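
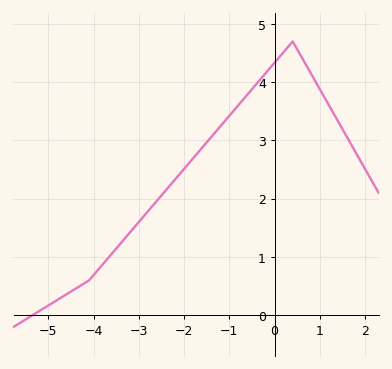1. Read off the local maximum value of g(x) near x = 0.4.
4.7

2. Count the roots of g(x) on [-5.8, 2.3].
1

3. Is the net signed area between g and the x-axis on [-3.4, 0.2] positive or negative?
positive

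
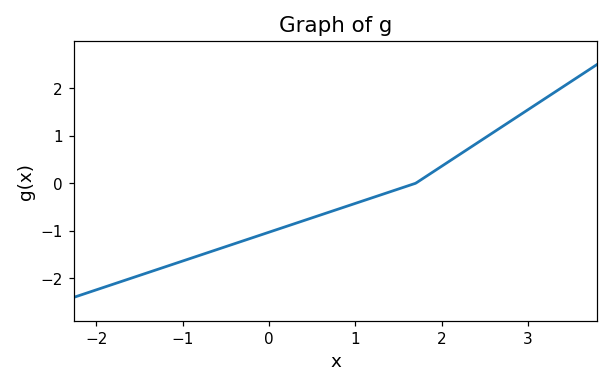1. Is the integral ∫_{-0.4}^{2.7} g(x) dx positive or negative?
negative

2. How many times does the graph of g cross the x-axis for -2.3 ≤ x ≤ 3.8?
1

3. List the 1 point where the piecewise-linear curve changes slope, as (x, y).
(1.7, 0)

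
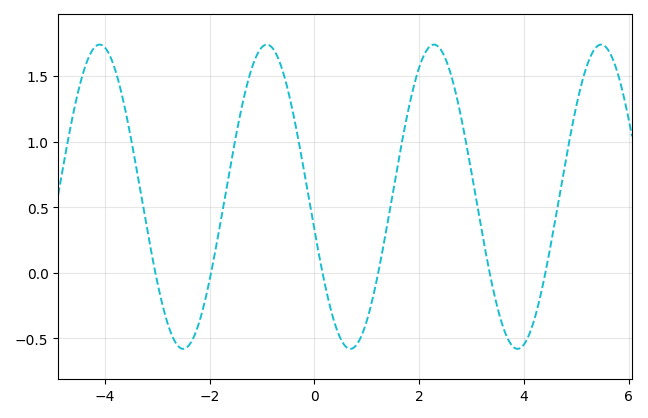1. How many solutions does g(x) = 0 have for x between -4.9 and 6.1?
6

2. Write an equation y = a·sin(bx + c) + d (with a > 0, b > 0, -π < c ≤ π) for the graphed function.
y = 1.16sin(1.97x - 2.92) + 0.58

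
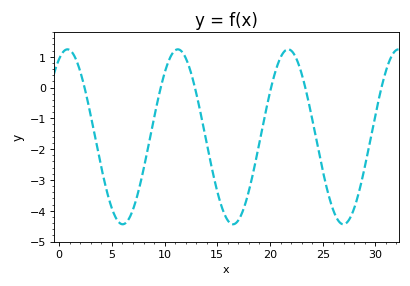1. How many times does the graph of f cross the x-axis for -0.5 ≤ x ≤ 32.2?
6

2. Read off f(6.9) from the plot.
-4.1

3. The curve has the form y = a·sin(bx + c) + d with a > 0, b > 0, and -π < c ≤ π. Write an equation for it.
y = 2.84sin(0.6x + 1.1) - 1.6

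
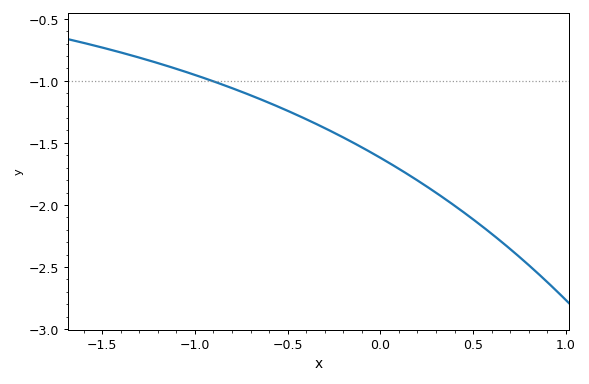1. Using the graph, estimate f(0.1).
-1.7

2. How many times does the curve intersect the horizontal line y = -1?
1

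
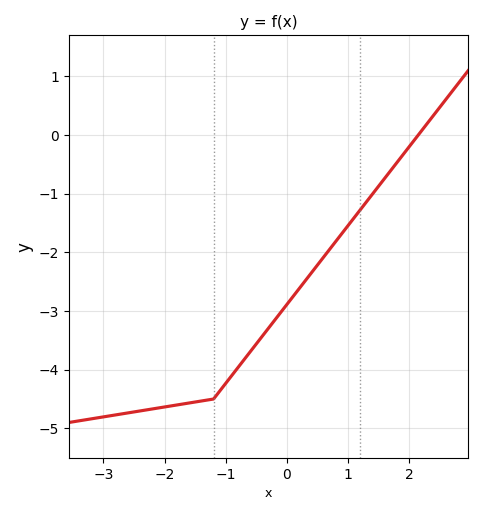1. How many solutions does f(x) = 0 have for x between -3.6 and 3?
1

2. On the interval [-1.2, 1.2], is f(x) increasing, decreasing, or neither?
increasing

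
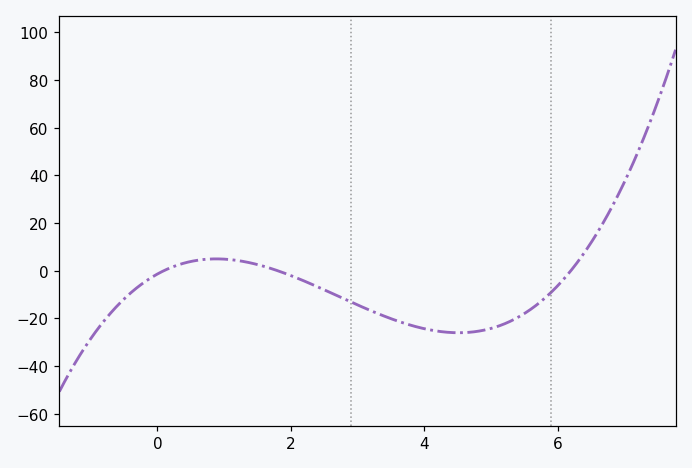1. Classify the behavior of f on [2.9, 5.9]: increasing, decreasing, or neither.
neither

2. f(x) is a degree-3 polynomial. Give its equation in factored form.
y = 1.29(x - 0.1)(x - 1.8)(x - 6.2)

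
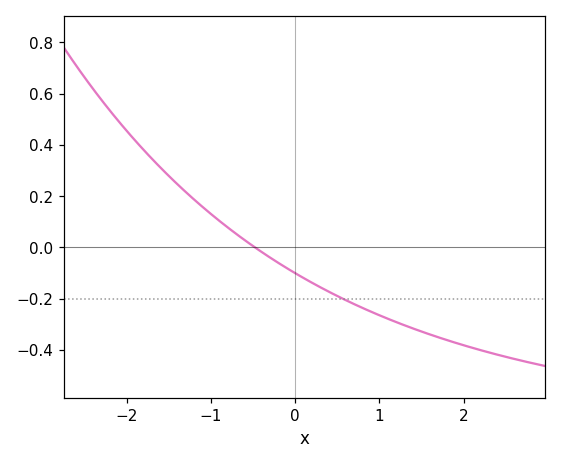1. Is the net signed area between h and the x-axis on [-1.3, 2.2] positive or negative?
negative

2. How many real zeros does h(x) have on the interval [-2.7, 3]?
1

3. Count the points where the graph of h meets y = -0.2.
1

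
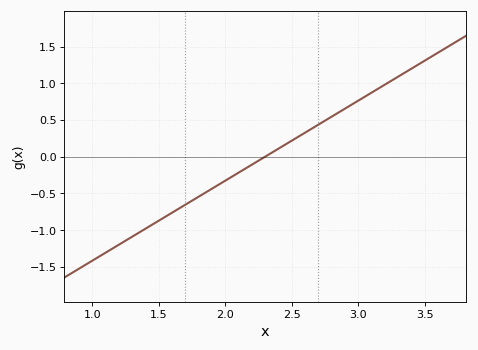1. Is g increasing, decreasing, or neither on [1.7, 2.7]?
increasing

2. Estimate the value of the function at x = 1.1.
-1.31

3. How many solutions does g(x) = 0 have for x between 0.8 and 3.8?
1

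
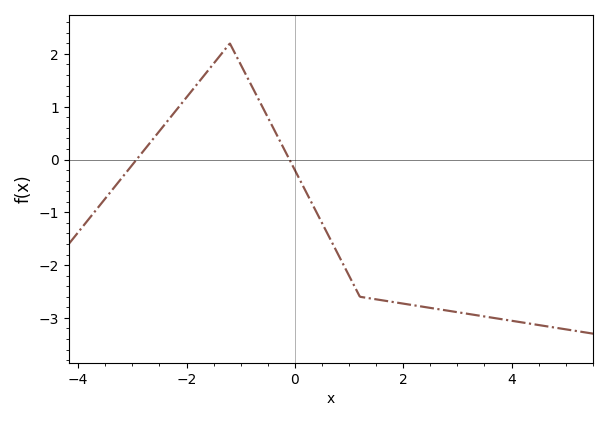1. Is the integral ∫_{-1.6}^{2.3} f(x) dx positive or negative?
negative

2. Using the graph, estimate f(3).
-2.89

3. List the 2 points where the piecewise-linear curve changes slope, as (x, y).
(-1.2, 2.2); (1.2, -2.6)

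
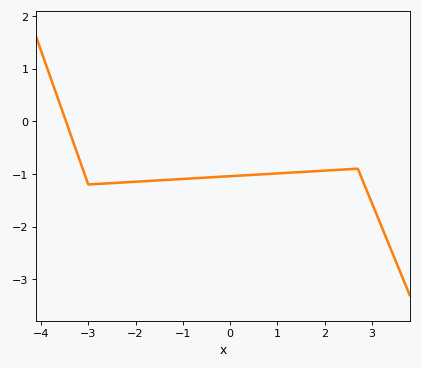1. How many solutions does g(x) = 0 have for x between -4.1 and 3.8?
1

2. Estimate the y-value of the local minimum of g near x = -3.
-1.2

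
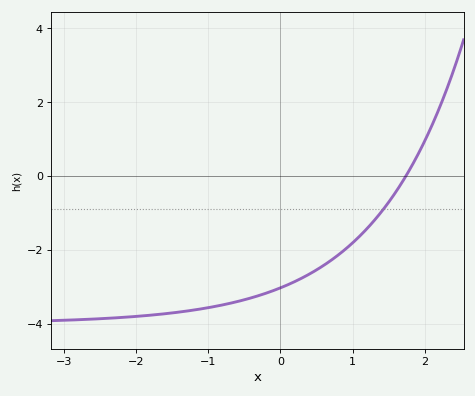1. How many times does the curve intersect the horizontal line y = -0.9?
1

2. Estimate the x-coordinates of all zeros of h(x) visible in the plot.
1.74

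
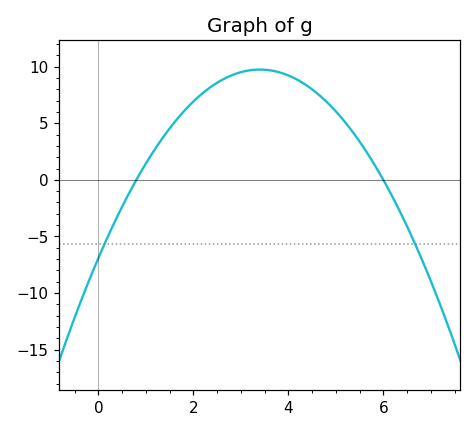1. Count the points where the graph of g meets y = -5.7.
2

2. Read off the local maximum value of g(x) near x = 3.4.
9.5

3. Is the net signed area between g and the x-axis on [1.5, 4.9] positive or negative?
positive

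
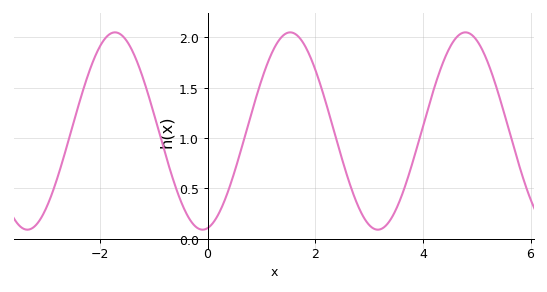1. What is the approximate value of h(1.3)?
1.95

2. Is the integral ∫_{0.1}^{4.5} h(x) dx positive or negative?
positive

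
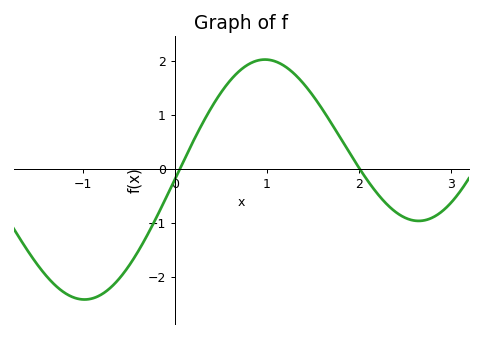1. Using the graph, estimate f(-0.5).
-1.8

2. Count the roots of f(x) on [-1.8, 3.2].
2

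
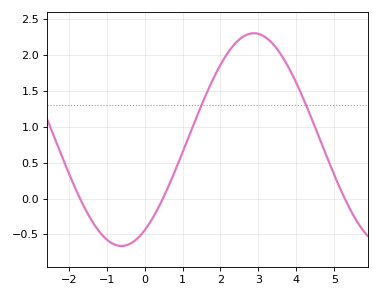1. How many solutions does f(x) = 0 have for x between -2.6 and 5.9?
3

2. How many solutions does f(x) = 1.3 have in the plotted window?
2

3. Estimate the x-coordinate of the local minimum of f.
-0.609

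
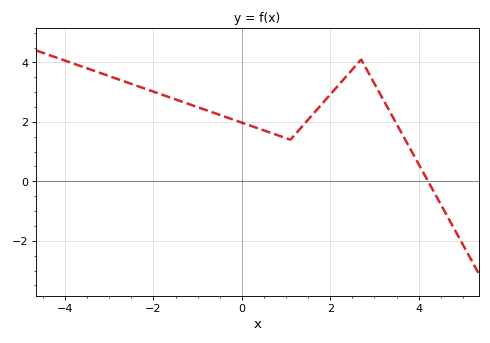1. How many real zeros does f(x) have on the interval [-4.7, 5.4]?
1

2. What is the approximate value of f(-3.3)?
3.7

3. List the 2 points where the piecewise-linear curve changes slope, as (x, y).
(1.1, 1.4); (2.7, 4.1)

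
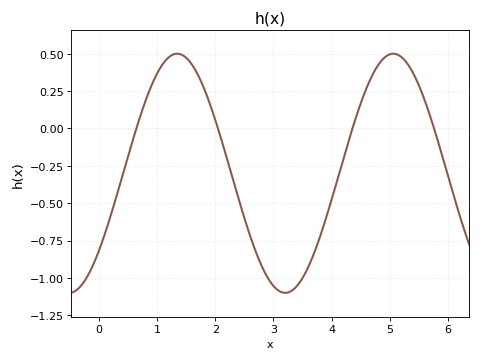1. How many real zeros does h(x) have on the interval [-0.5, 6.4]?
4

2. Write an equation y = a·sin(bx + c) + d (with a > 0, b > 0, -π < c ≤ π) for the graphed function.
y = 0.8sin(1.7x - 0.7) - 0.3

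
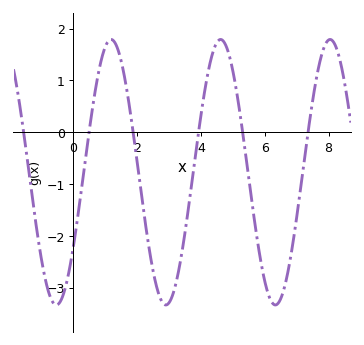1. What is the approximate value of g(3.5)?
-1.9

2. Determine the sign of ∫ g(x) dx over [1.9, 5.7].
negative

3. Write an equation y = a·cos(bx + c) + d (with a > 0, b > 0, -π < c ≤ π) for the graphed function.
y = 2.56cos(1.8x - 2.2) - 0.77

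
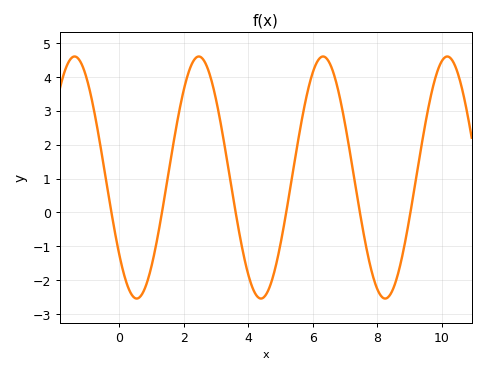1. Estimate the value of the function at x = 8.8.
-1.2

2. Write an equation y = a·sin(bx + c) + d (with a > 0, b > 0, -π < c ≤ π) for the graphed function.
y = 3.57sin(1.6x - 2.5) + 1.03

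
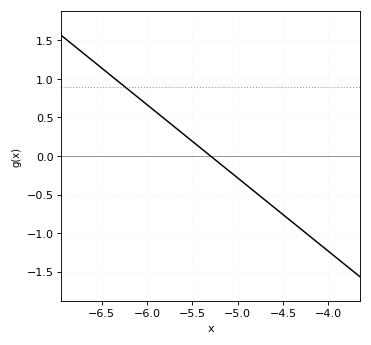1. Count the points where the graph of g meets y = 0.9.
1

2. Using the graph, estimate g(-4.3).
-0.95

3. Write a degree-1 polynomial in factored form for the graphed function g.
y = -0.95(x + 5.3)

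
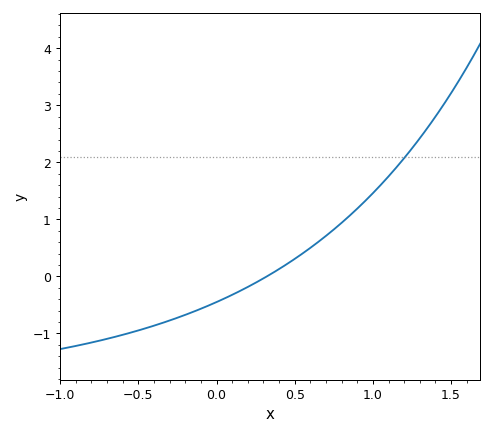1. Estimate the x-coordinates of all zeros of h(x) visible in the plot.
0.3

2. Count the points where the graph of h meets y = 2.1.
1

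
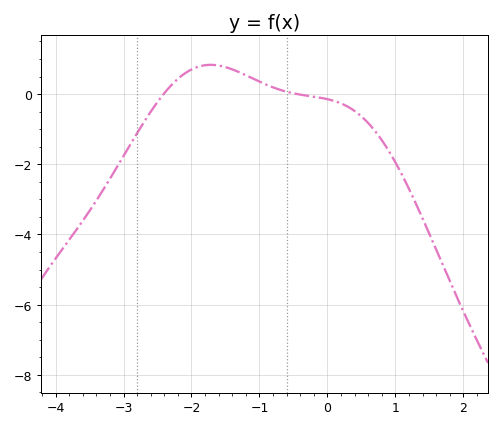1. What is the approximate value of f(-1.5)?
0.77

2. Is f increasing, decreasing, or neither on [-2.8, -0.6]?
neither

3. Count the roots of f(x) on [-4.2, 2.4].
2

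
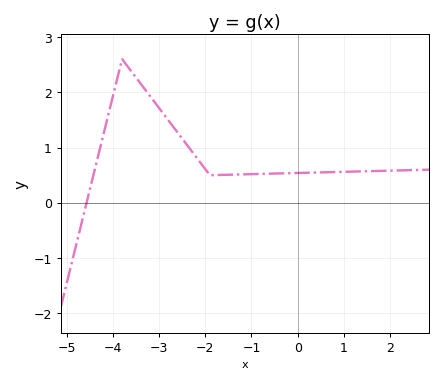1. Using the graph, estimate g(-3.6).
2.38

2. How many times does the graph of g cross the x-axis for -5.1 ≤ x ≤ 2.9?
1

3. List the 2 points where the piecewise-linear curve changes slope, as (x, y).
(-3.8, 2.6); (-1.9, 0.5)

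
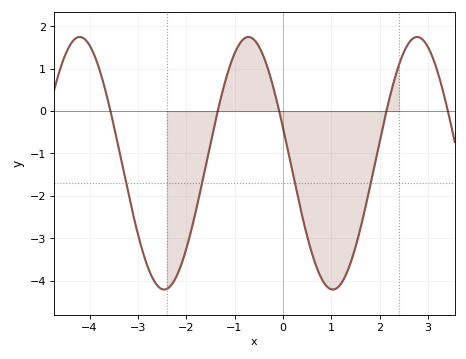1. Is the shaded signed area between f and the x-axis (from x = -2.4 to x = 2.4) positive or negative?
negative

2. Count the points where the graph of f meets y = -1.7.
4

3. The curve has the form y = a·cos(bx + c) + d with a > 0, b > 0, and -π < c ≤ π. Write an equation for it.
y = 2.98cos(1.8x + 1.28) - 1.23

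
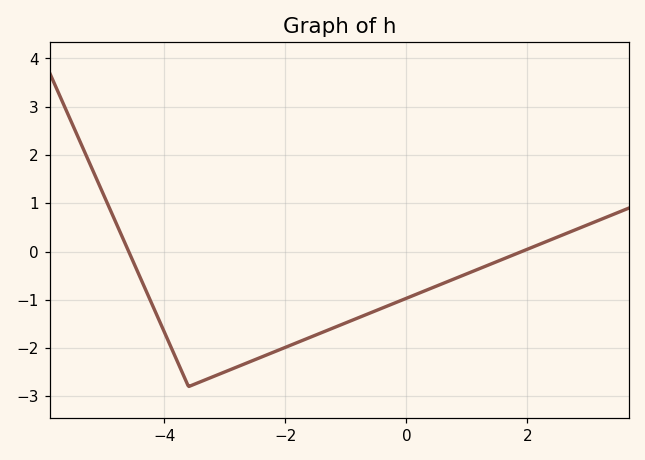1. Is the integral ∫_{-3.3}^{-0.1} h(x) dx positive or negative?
negative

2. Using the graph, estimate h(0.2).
-0.868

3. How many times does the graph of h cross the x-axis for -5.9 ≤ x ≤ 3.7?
2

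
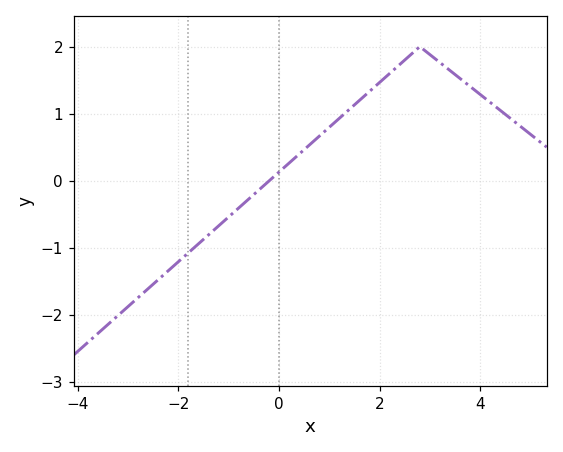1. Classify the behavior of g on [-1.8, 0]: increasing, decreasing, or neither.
increasing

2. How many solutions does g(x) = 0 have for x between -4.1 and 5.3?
1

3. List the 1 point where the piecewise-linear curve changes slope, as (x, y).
(2.8, 2)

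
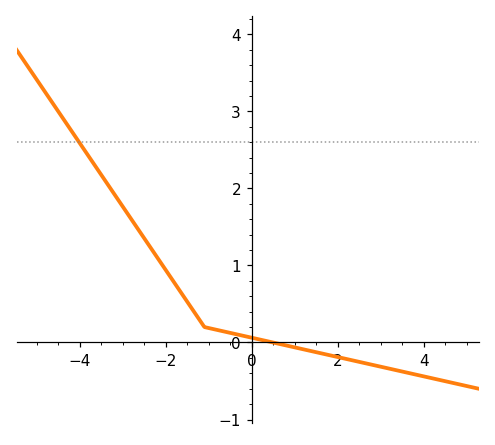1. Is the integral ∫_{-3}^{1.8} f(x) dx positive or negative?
positive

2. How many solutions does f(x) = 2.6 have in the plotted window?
1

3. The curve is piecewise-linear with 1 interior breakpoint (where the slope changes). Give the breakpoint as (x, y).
(-1.1, 0.2)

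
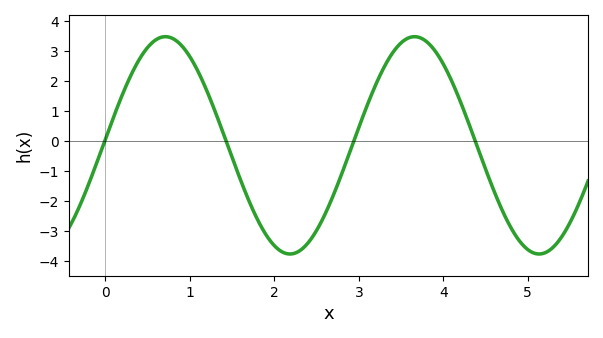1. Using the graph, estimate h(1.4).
0.233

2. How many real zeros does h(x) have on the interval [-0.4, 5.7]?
4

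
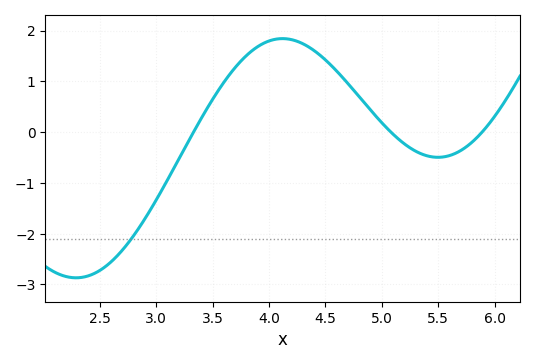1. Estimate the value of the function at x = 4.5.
1.42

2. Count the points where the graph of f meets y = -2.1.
1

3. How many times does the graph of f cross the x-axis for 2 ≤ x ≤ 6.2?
3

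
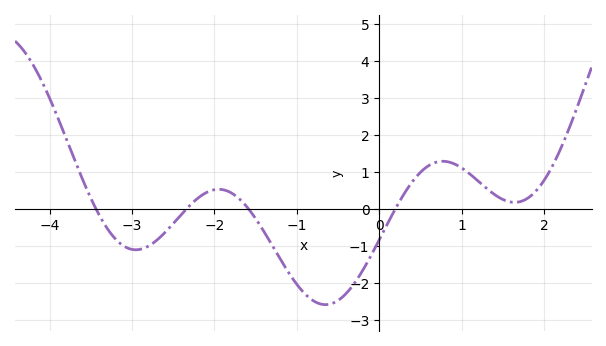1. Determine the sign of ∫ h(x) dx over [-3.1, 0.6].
negative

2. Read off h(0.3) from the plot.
0.408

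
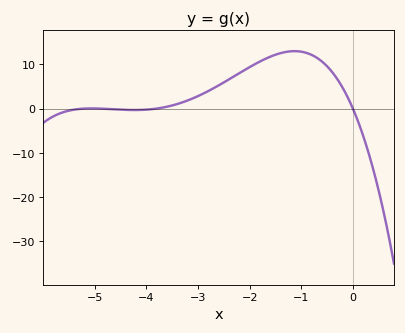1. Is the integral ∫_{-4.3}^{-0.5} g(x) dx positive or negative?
positive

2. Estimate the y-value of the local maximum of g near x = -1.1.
13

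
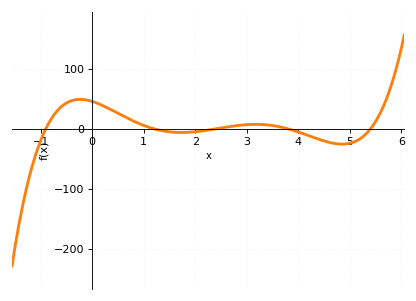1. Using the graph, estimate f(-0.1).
50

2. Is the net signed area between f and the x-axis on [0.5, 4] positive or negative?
positive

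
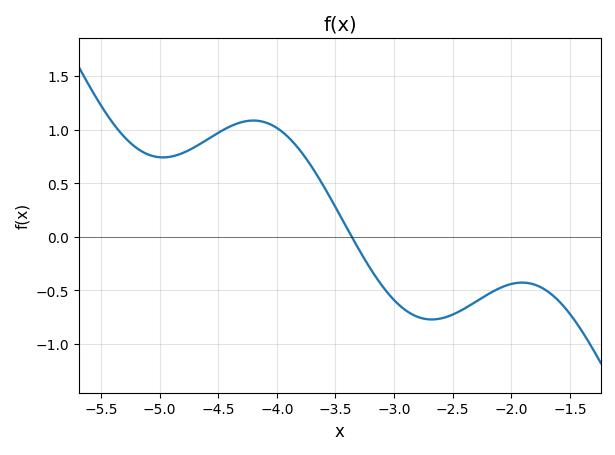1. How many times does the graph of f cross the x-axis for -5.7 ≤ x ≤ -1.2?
1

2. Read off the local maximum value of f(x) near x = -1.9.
-0.426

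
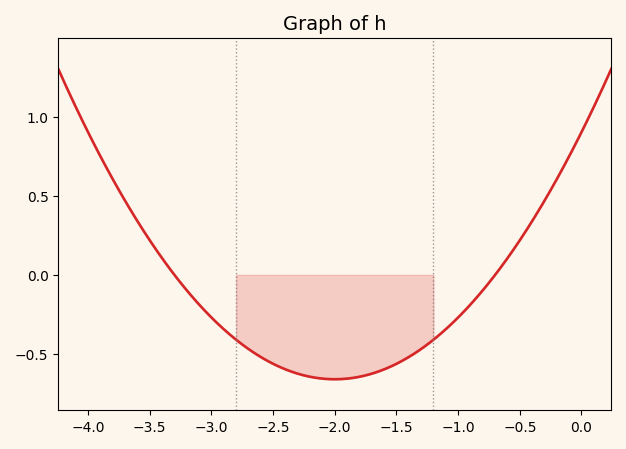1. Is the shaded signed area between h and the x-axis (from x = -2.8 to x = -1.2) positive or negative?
negative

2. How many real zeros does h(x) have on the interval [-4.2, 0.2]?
2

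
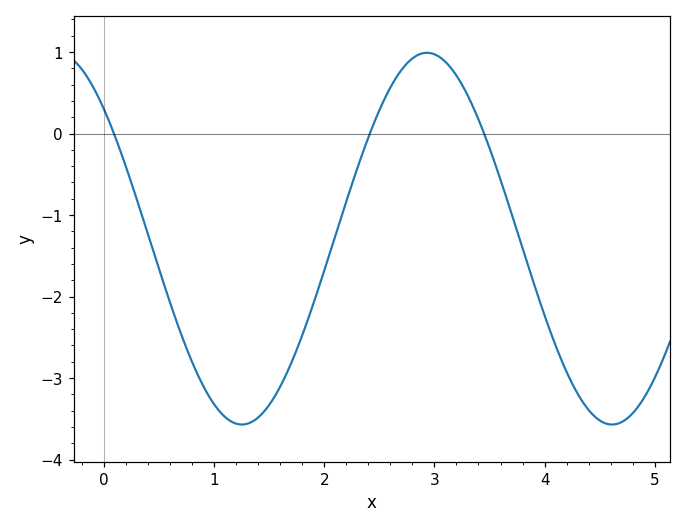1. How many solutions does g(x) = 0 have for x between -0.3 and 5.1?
3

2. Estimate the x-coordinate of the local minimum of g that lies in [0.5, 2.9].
1.25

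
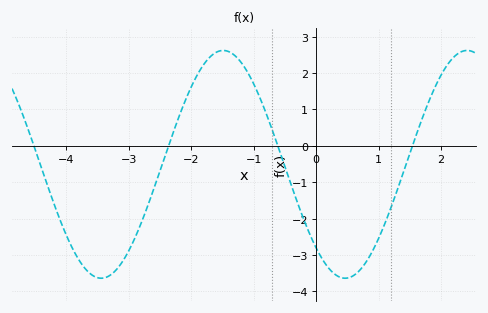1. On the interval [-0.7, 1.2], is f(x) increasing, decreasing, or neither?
neither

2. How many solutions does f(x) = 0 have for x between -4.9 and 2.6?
4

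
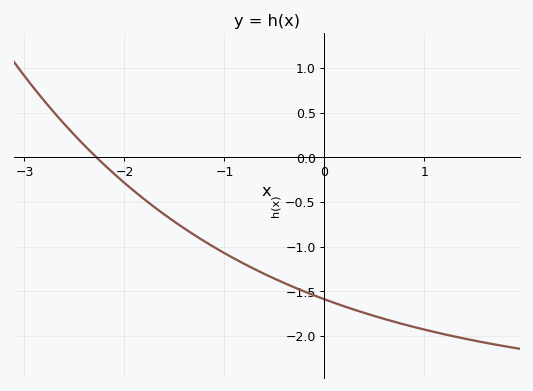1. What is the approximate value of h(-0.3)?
-1.46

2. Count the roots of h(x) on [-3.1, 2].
1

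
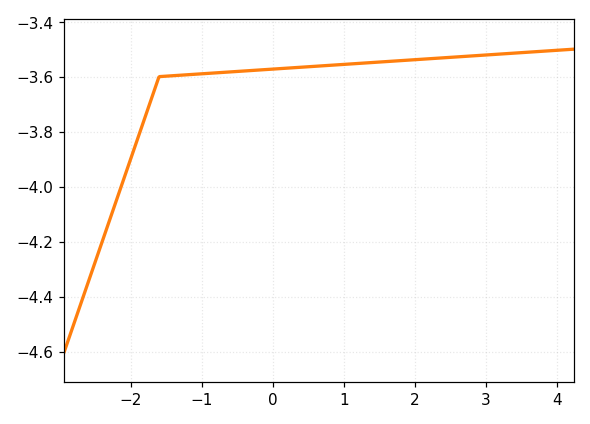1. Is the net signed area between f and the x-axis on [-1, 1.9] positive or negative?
negative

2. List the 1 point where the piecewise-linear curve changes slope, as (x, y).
(-1.6, -3.6)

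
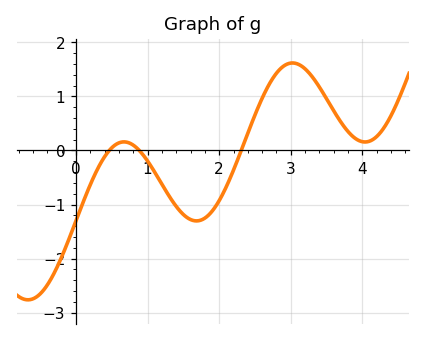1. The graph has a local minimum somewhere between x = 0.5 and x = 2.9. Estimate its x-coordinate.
1.68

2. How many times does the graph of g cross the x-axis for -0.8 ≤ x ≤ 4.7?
3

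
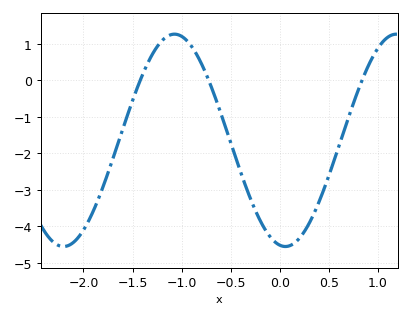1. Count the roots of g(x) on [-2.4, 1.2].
3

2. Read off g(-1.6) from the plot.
-1.34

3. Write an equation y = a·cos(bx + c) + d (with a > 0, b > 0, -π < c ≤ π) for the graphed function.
y = 2.91cos(2.78x + 2.98) - 1.64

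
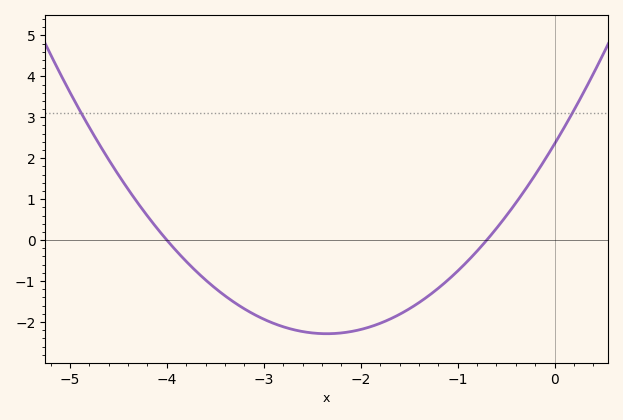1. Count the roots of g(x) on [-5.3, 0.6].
2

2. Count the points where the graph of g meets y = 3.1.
2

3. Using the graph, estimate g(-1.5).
-1.7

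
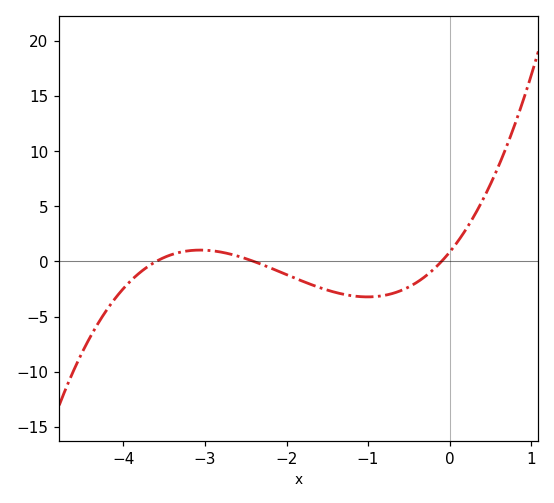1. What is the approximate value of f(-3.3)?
0.847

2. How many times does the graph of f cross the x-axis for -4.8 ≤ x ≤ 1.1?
3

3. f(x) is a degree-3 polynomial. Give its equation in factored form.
y = 0.98(x + 3.6)(x + 2.4)(x + 0.1)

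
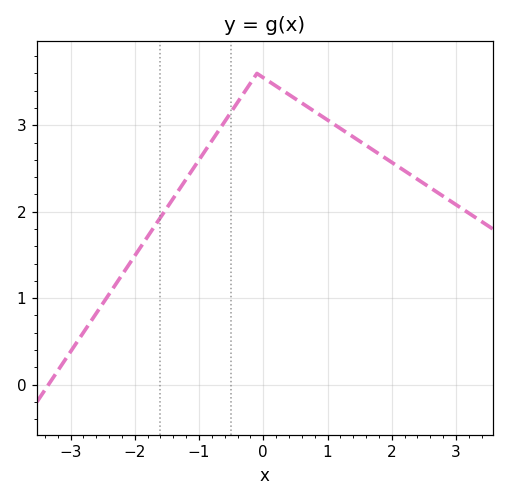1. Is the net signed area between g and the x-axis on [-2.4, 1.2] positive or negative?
positive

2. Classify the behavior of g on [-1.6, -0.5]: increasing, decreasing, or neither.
increasing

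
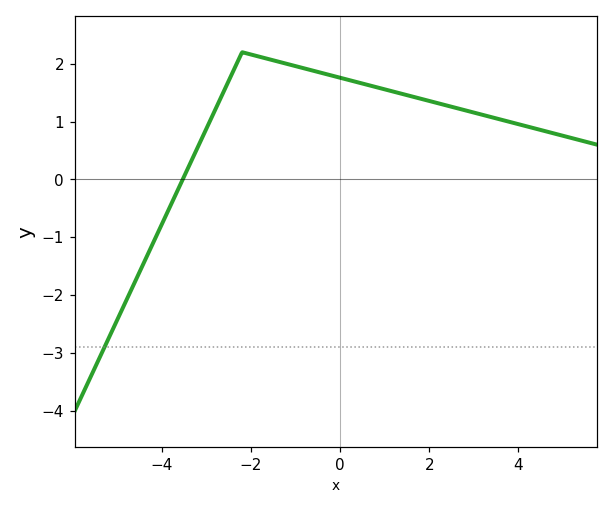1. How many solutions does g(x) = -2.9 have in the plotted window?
1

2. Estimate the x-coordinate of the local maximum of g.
-2.2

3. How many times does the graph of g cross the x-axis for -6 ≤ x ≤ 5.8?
1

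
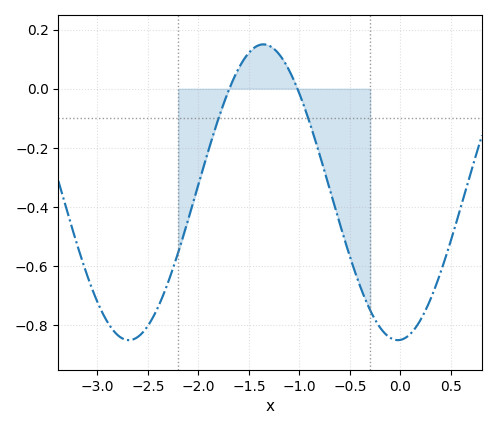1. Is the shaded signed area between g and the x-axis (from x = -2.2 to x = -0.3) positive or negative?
negative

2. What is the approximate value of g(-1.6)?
0.07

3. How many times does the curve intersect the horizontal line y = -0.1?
2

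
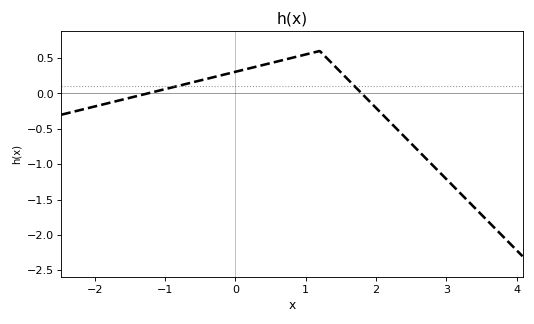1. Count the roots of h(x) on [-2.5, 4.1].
2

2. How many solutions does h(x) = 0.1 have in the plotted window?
2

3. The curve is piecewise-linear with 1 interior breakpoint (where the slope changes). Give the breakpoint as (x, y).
(1.2, 0.6)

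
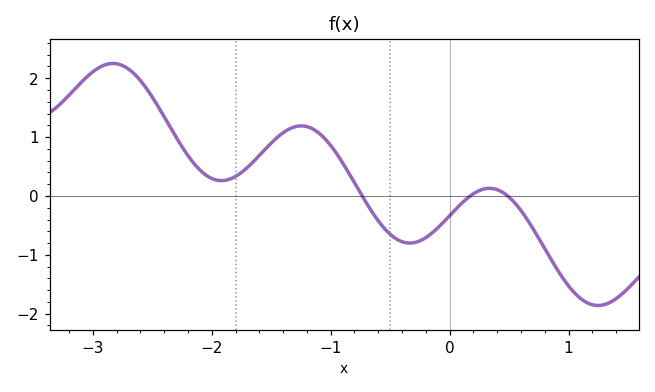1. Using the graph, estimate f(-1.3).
1.2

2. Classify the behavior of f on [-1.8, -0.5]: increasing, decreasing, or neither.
neither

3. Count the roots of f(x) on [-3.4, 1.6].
3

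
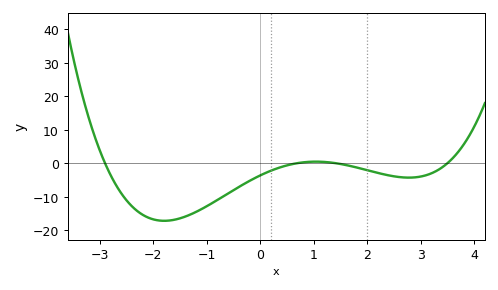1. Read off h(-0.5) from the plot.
-8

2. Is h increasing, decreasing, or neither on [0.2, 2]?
neither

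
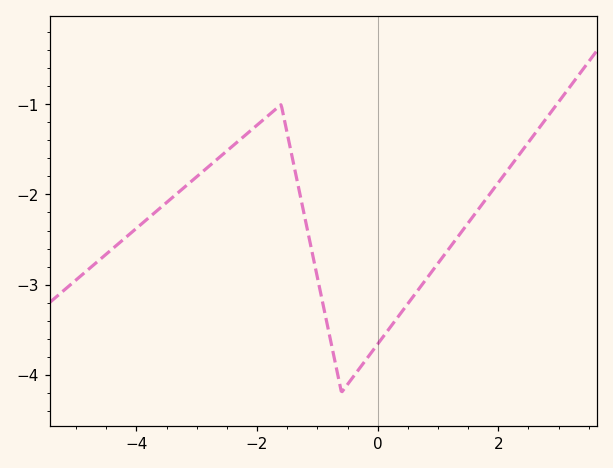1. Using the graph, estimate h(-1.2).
-2.28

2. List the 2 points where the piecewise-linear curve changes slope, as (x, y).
(-1.6, -1); (-0.6, -4.2)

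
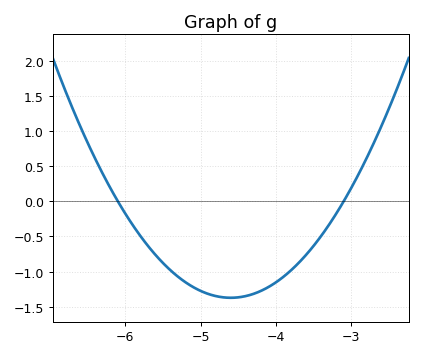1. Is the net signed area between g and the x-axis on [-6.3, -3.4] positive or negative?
negative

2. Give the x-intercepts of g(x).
-6.1, -3.1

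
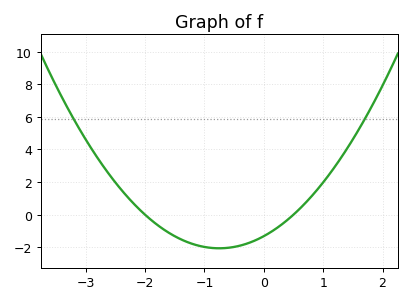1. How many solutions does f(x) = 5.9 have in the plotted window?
2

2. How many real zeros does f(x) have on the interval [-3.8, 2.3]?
2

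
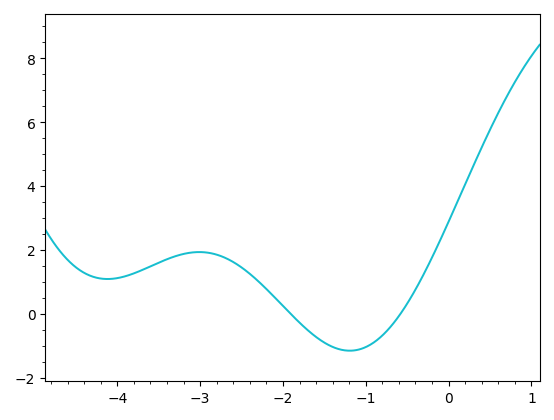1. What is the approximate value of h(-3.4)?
1.8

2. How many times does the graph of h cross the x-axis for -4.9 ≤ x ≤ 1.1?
2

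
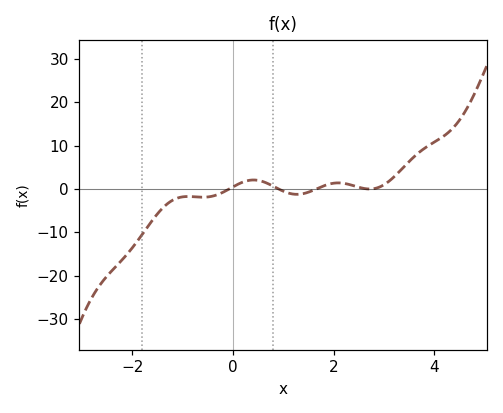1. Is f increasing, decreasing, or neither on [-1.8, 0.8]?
neither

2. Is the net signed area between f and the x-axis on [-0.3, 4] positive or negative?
positive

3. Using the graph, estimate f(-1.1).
-2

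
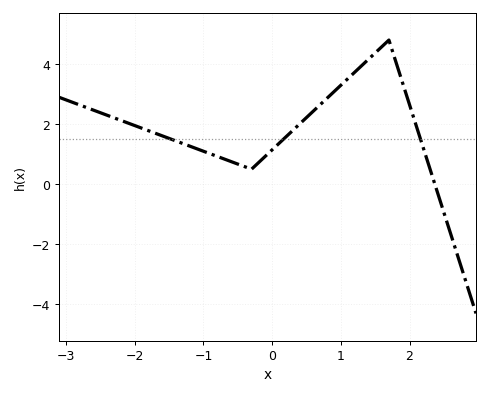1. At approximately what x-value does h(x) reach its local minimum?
-0.3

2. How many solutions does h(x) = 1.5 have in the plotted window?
3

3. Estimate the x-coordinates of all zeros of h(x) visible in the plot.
2.4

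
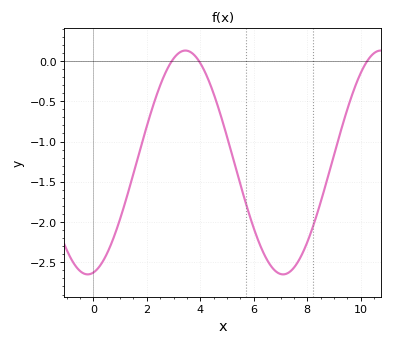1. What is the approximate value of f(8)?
-2.25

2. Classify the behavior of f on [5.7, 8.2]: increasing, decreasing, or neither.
neither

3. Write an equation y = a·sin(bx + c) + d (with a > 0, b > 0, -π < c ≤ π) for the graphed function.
y = 1.39sin(0.86x - 1.4) - 1.26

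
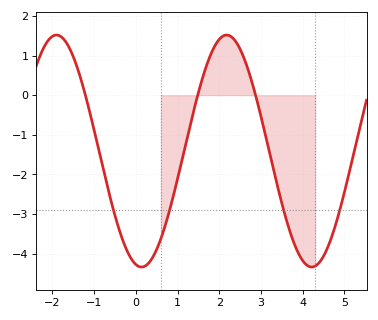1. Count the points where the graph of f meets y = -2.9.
4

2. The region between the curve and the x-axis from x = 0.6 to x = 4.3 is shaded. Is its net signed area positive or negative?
negative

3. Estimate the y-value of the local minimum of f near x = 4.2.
-4.34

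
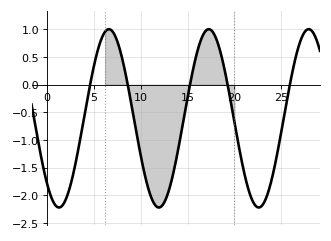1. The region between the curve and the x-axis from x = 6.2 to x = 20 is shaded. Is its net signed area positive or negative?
negative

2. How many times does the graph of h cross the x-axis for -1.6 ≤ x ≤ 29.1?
5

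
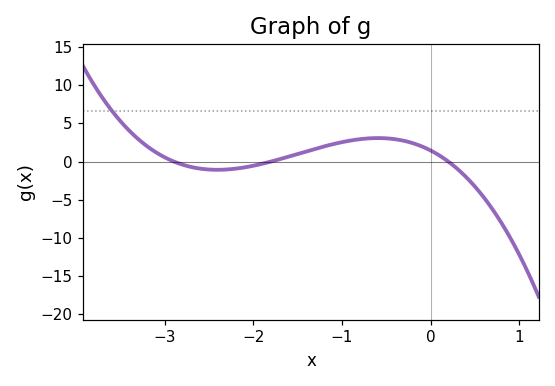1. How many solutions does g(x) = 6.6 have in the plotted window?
1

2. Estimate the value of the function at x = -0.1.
1.98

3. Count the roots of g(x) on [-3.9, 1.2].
3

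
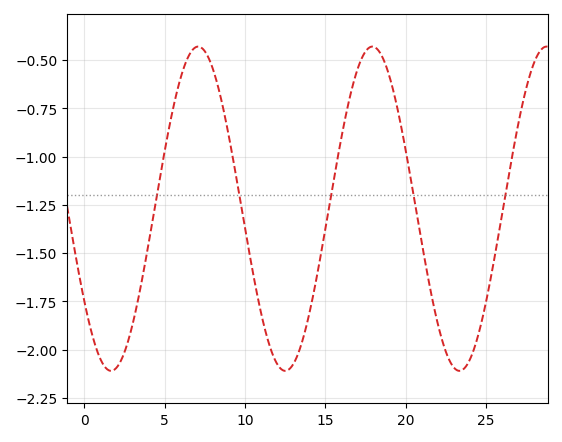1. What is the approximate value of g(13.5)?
-1.97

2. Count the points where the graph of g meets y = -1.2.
5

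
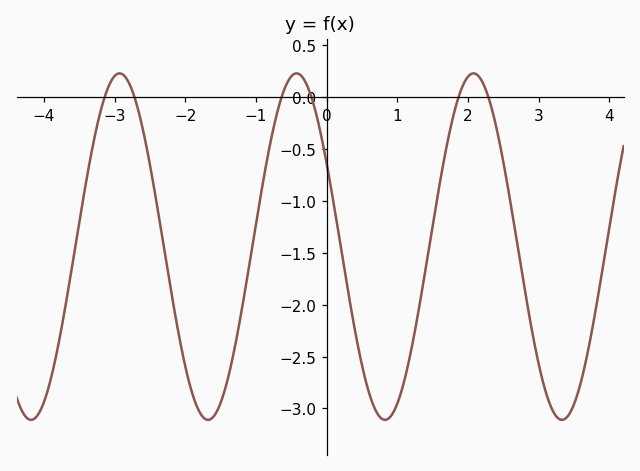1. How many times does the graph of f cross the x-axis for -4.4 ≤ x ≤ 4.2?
6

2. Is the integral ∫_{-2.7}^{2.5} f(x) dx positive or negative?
negative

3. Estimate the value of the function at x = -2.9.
0.226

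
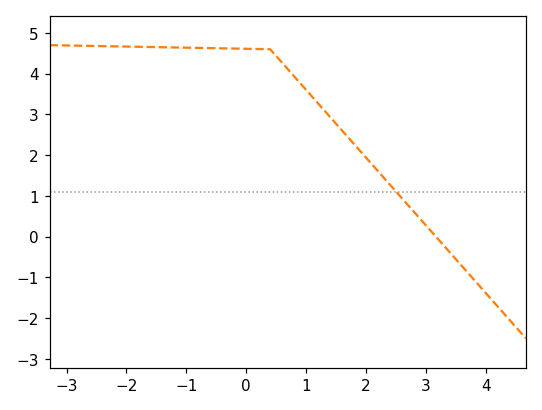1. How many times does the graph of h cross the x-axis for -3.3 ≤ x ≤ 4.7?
1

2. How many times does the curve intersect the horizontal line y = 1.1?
1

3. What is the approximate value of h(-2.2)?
4.67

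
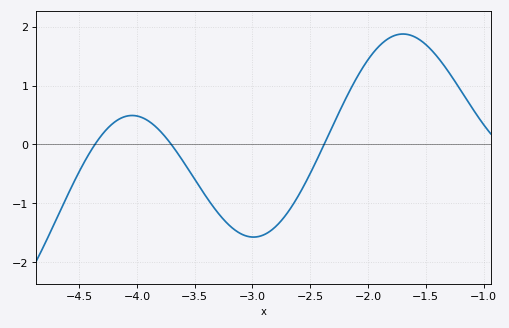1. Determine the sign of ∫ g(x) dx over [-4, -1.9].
negative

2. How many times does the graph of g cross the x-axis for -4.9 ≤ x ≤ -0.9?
3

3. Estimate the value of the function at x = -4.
0.5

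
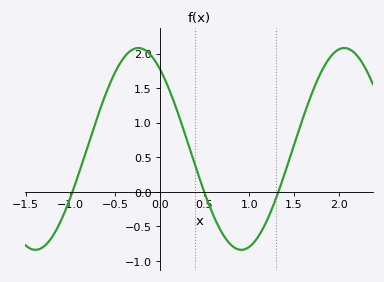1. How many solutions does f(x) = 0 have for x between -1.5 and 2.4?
3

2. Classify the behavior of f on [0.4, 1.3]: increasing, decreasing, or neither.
neither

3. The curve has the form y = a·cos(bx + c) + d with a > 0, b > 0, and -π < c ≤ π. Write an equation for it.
y = 1.46cos(2.7x + 0.65) + 0.62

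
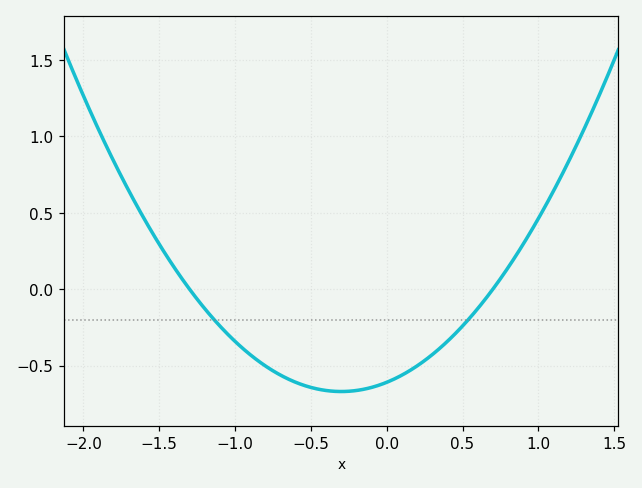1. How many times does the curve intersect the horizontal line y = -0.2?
2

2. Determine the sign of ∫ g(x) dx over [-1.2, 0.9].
negative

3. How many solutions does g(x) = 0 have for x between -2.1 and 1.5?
2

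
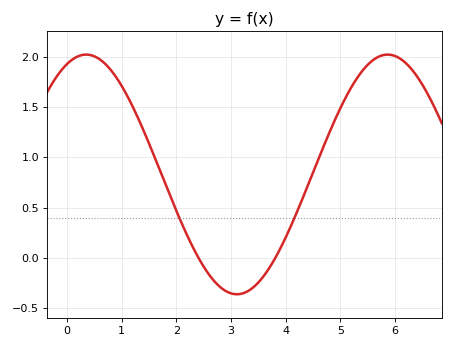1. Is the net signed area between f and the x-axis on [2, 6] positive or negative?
positive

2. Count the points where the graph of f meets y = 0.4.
2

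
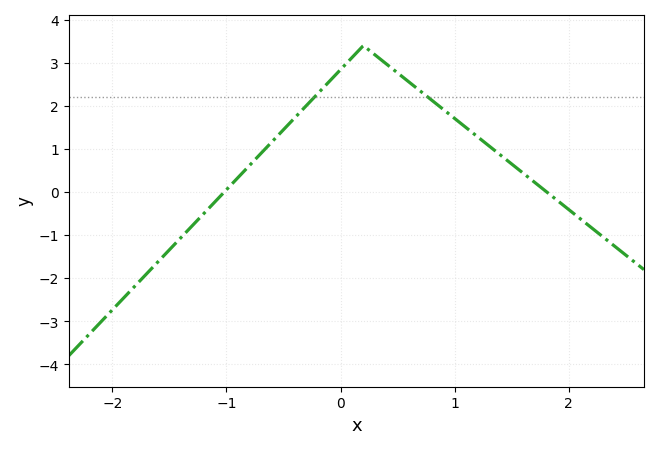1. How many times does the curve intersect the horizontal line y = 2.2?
2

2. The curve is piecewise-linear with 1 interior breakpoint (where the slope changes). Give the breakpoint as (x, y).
(0.2, 3.4)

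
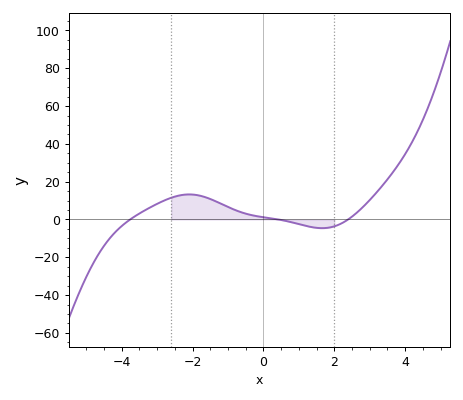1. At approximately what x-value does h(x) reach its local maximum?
-2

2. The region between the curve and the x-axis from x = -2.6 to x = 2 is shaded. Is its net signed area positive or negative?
positive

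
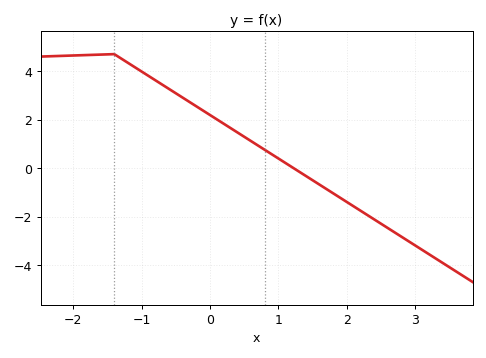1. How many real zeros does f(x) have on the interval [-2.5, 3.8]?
1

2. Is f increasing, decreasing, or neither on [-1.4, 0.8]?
decreasing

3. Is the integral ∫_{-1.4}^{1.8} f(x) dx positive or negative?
positive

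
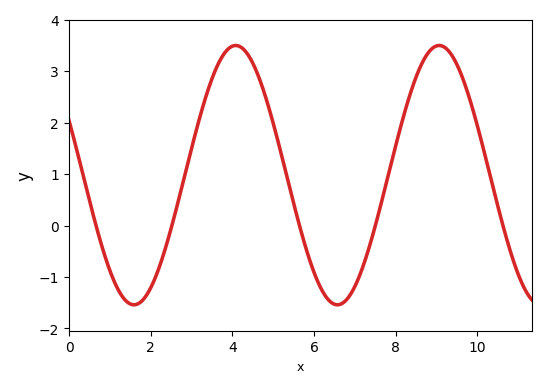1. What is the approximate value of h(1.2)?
-1.2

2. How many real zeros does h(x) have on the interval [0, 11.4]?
5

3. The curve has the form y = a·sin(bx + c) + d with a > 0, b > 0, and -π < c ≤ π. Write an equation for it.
y = 2.52sin(1.3x + 2.7) + 0.98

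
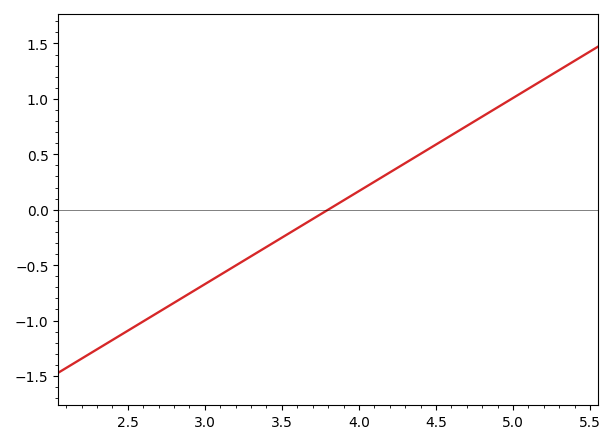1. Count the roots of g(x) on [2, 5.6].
1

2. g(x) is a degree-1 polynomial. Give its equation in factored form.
y = 0.84(x - 3.8)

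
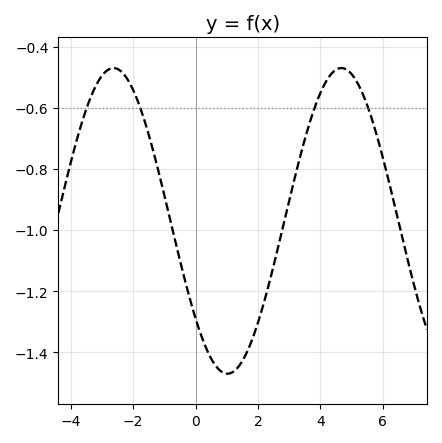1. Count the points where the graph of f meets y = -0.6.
4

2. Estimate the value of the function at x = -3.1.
-0.52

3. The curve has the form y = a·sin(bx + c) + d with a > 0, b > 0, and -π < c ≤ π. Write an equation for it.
y = 0.5sin(0.86x - 2.5) - 0.97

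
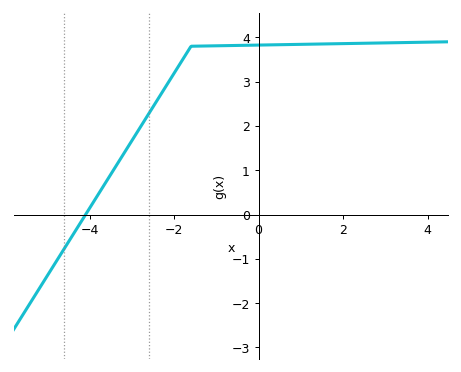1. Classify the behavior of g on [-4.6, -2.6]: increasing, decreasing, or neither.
increasing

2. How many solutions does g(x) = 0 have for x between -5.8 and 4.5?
1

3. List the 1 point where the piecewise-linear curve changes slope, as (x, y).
(-1.6, 3.8)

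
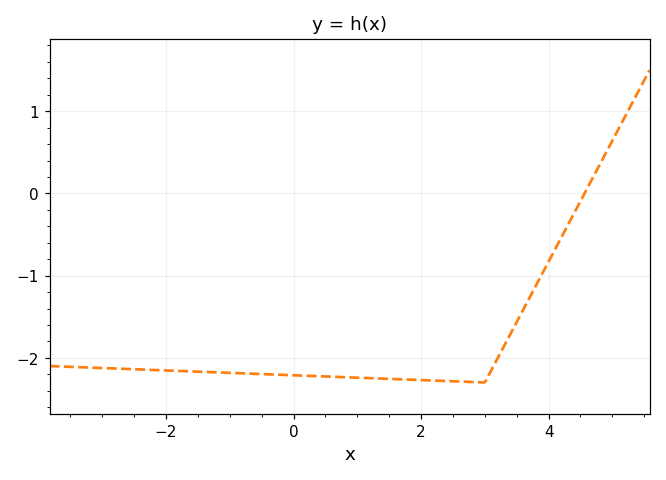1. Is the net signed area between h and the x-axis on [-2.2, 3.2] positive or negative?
negative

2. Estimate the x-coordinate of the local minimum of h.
3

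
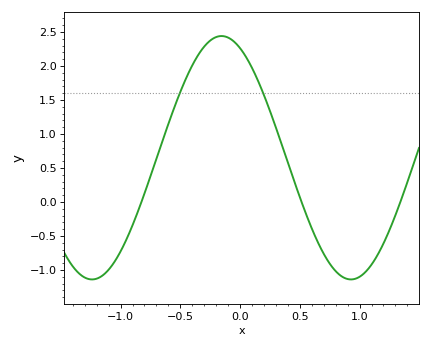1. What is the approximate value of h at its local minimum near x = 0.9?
-1.14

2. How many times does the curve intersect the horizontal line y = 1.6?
2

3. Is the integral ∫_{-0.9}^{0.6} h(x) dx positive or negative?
positive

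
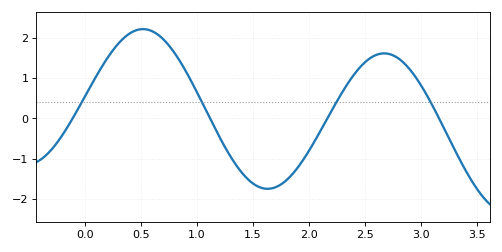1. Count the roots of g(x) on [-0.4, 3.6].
4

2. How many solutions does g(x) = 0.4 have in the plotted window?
4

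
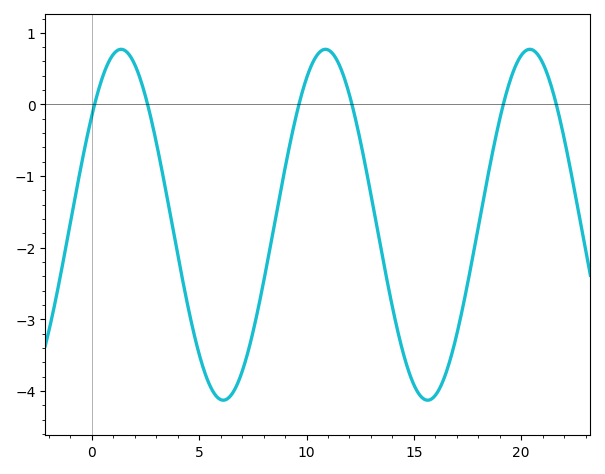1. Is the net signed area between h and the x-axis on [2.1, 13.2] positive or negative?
negative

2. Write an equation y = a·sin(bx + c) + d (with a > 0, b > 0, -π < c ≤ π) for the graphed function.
y = 2.45sin(0.66x + 0.67) - 1.68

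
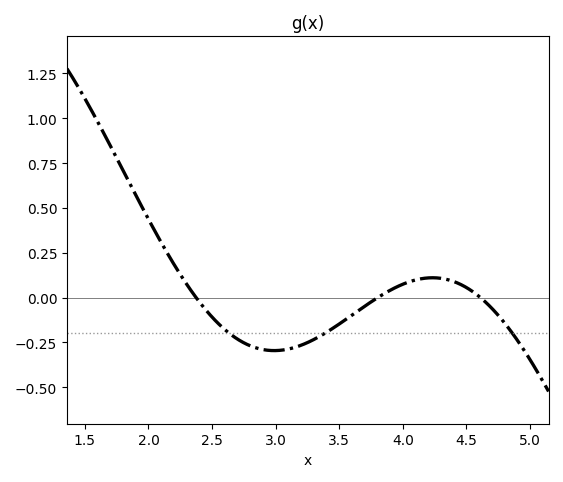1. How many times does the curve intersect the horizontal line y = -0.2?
3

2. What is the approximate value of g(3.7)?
-0.049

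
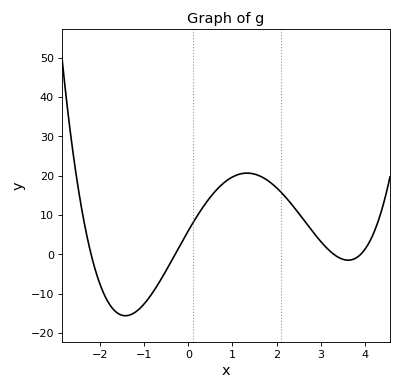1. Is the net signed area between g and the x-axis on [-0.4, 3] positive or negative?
positive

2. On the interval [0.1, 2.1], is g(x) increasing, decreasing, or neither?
neither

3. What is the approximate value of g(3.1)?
2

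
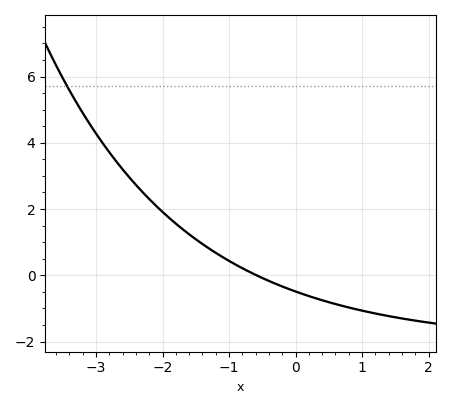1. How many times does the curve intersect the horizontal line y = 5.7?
1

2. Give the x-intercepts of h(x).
-0.588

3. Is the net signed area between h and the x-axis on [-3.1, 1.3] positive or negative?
positive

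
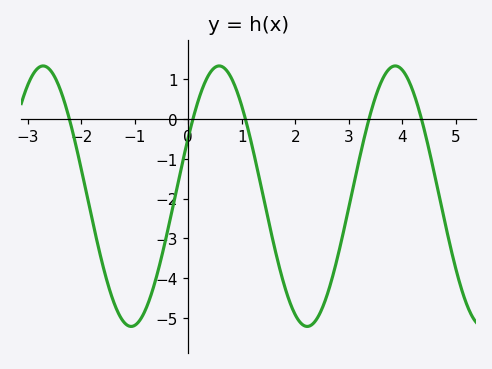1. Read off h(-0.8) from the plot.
-4.8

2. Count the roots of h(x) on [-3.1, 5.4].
5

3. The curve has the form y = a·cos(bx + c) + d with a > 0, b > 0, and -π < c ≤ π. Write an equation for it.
y = 3.27cos(1.9x - 1.1) - 1.94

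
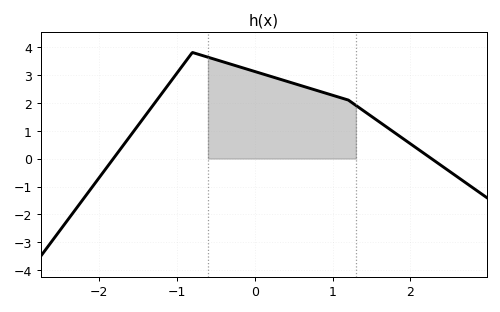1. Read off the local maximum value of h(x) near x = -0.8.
3.8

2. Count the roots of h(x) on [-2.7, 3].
2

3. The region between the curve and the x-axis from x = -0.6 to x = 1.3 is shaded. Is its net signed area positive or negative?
positive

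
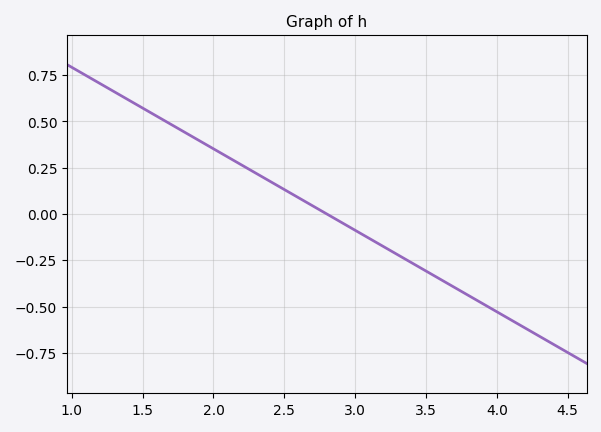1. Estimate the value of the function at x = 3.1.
-0.132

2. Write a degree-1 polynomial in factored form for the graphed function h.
y = -0.44(x - 2.8)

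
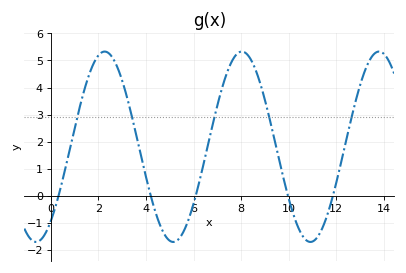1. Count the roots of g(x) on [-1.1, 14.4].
5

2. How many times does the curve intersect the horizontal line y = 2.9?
5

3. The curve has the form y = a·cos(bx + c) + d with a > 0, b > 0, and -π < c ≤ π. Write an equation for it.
y = 3.52cos(1.09x - 2.47) + 1.81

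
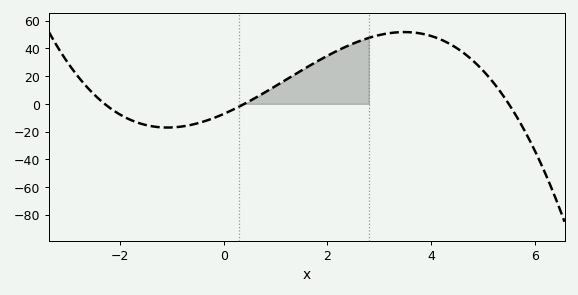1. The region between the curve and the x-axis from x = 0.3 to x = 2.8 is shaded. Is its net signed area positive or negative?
positive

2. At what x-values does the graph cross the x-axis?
-2.3, 0.4, 5.5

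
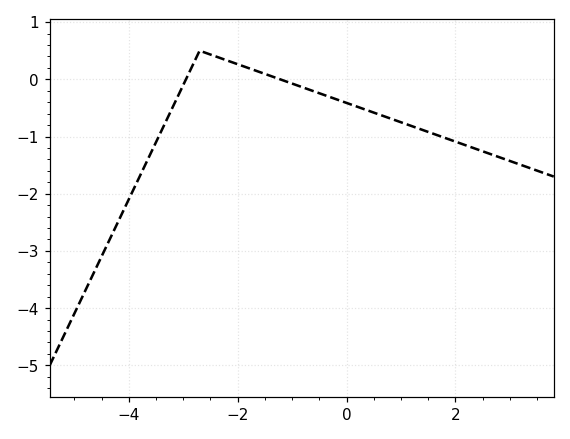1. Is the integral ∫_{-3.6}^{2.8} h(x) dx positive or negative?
negative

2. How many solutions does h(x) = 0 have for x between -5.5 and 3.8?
2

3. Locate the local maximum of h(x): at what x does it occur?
-2.6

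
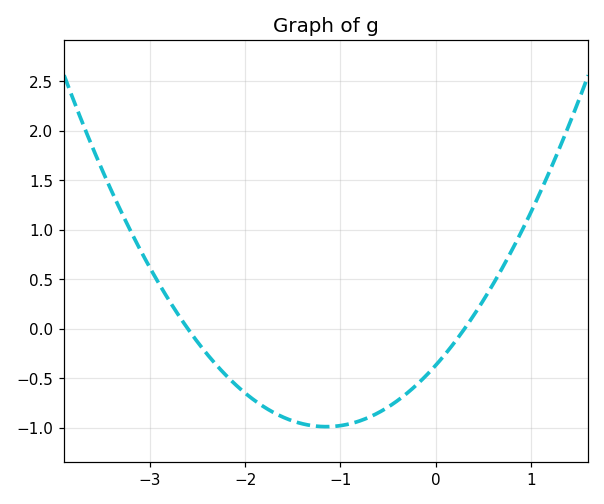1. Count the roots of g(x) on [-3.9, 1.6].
2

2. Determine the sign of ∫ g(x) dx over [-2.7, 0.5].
negative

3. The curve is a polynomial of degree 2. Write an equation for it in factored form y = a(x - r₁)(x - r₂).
y = 0.47(x + 2.6)(x - 0.3)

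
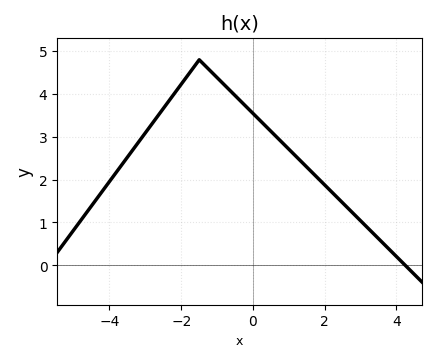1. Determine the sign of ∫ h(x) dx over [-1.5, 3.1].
positive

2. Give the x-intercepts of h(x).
4.25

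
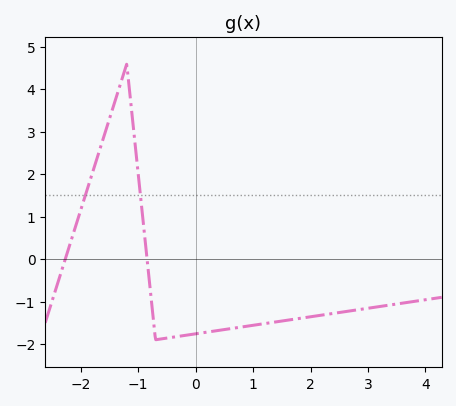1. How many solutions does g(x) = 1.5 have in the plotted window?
2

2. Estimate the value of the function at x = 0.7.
-1.6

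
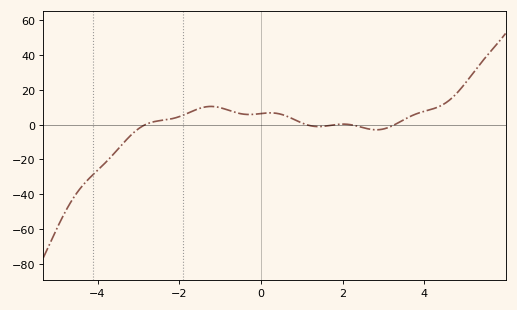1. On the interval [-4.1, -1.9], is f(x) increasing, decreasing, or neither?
increasing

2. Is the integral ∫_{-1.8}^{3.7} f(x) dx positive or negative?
positive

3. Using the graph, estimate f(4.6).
14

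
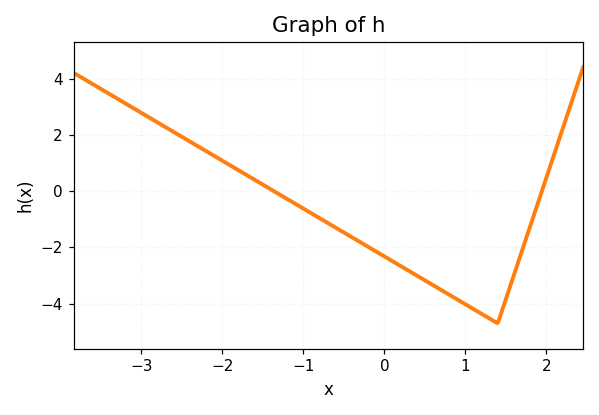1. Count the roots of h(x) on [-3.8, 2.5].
2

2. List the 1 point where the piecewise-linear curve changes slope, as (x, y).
(1.4, -4.7)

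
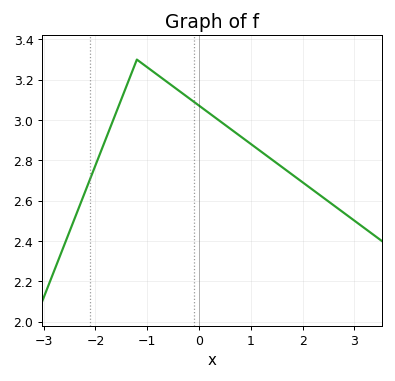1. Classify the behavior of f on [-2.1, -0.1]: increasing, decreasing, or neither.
neither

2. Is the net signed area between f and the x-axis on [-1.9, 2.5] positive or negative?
positive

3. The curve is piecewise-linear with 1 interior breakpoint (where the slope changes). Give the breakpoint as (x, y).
(-1.2, 3.3)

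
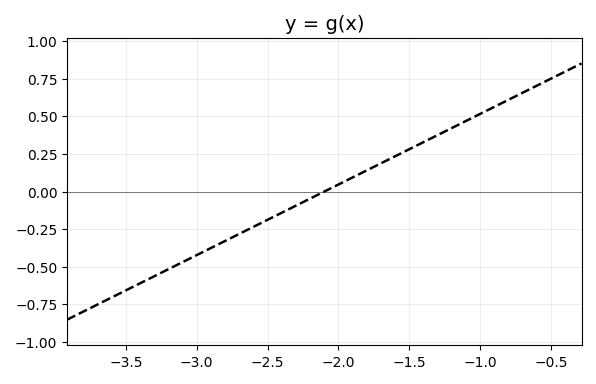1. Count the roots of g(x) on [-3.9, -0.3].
1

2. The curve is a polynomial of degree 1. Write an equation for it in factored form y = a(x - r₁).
y = 0.47(x + 2.1)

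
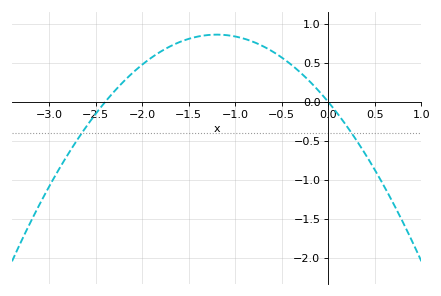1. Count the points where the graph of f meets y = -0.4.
2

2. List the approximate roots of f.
-2.4, 0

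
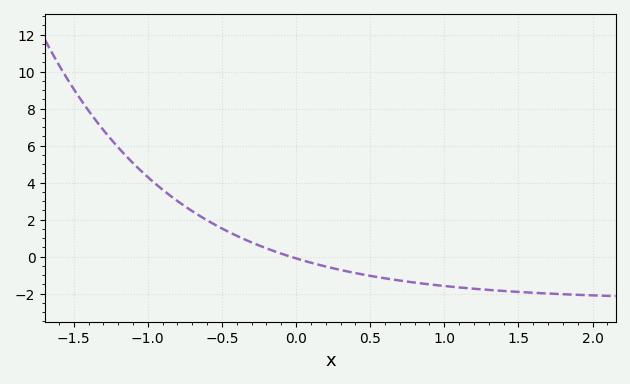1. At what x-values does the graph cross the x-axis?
-0.04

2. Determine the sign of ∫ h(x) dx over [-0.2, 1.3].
negative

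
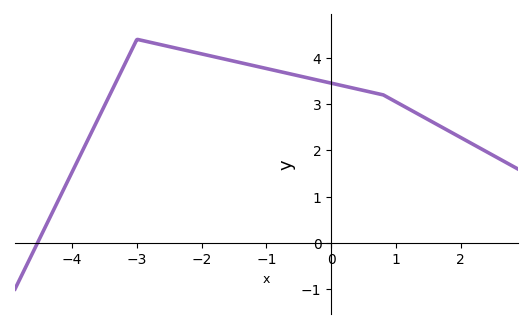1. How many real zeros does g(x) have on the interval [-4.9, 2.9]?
1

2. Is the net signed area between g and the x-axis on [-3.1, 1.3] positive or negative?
positive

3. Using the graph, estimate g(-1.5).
3.93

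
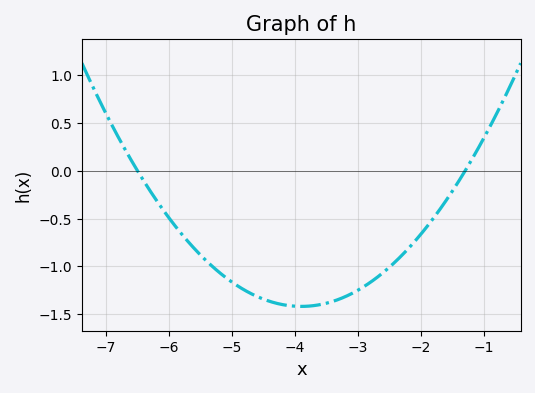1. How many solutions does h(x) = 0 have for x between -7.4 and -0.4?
2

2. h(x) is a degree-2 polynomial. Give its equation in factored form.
y = 0.21(x + 6.5)(x + 1.3)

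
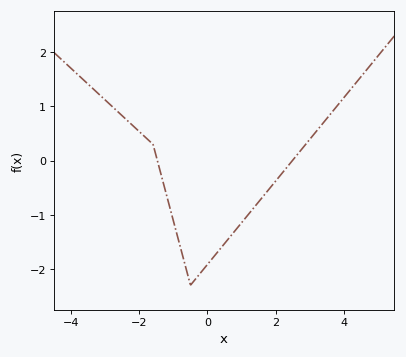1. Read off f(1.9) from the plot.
-0.457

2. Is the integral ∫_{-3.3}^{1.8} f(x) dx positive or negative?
negative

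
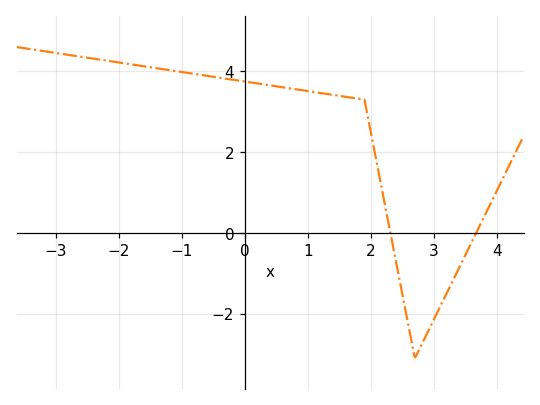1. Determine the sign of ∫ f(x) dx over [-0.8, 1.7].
positive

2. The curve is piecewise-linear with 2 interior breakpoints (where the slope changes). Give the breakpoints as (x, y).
(1.9, 3.3); (2.7, -3.1)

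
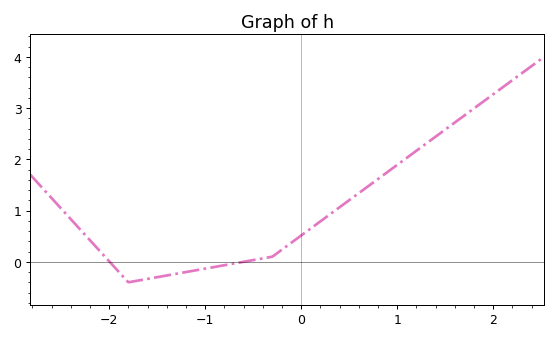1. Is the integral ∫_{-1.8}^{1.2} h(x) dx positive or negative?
positive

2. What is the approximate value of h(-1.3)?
-0.2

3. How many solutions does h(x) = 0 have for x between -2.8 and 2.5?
2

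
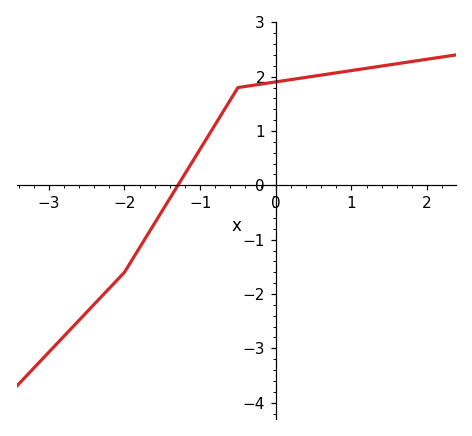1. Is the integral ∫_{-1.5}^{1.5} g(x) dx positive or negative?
positive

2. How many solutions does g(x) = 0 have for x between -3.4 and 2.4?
1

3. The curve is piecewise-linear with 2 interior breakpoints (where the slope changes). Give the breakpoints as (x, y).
(-2, -1.6); (-0.5, 1.8)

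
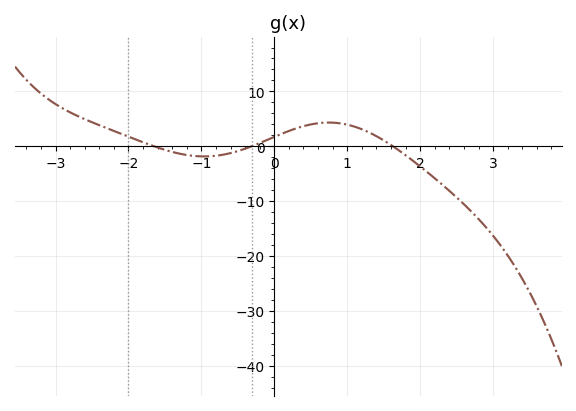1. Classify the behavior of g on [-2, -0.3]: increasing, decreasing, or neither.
neither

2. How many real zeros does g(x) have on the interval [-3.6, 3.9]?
3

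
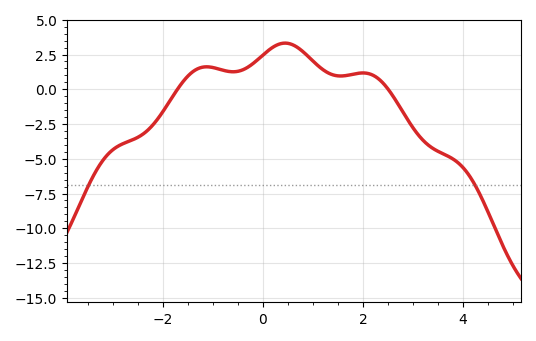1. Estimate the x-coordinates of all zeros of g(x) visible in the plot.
-1.8, 2.6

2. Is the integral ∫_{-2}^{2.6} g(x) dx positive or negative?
positive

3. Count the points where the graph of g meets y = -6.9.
2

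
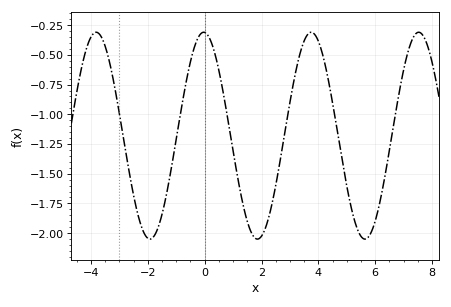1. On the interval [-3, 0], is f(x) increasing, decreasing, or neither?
neither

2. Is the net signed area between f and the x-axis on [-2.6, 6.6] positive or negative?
negative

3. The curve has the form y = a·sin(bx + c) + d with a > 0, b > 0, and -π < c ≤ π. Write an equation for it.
y = 0.87sin(1.66x + 1.63) - 1.18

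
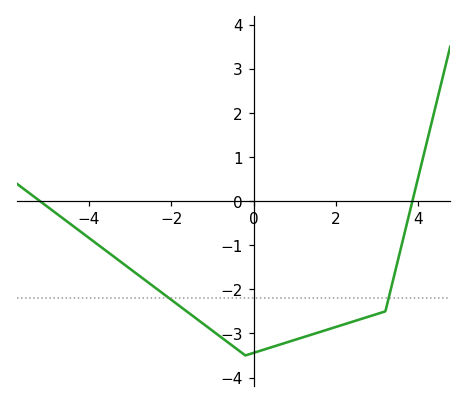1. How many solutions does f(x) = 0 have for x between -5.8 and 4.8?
2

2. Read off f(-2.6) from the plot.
-1.8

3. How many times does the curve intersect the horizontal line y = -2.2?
2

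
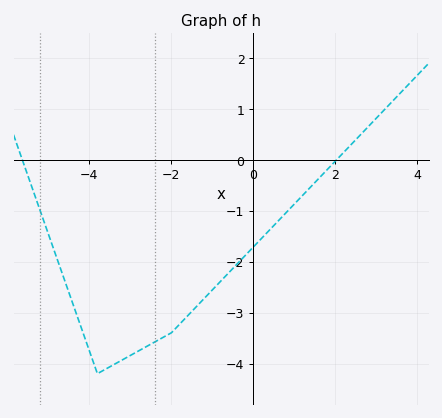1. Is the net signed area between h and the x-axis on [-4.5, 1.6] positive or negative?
negative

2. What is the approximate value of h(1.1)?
-0.8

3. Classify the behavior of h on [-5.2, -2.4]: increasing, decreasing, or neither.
neither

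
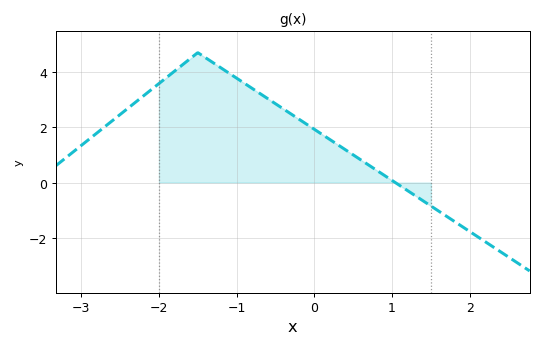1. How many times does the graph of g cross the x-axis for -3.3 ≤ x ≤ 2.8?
1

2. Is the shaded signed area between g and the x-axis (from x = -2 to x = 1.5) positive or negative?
positive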